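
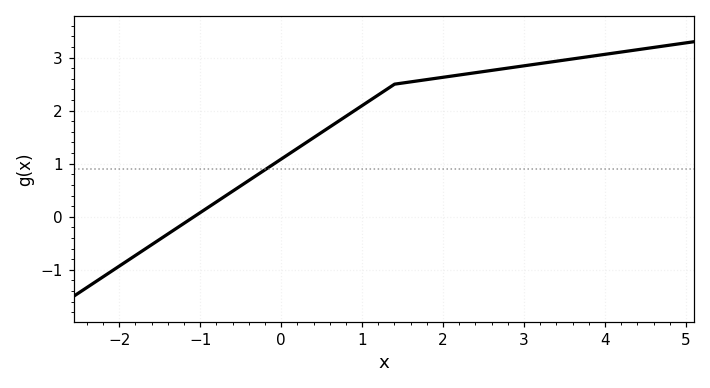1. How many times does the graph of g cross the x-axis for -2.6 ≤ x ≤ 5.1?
1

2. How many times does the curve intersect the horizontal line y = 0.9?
1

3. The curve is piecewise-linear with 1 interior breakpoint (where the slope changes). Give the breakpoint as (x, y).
(1.4, 2.5)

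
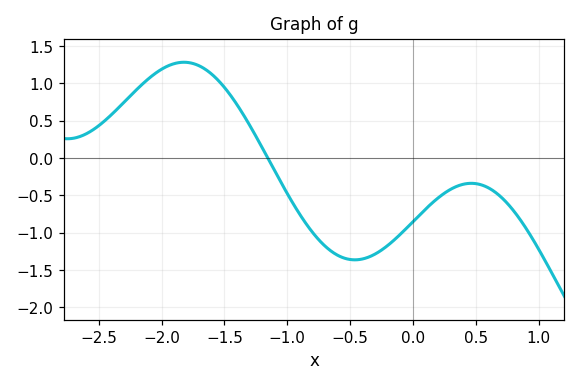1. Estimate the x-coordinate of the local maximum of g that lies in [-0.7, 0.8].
0.463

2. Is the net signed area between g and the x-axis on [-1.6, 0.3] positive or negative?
negative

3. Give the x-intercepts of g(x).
-1.16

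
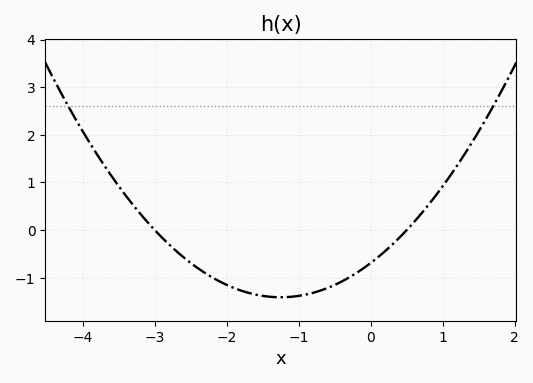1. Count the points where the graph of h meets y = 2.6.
2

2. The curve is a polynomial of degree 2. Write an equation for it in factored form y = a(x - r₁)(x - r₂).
y = 0.46(x + 3)(x - 0.5)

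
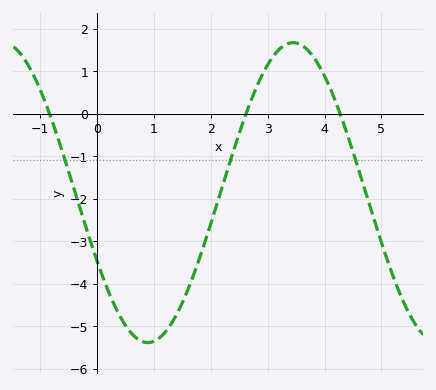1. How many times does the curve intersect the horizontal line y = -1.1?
3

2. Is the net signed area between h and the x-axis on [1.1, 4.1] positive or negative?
negative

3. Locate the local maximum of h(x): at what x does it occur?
3.45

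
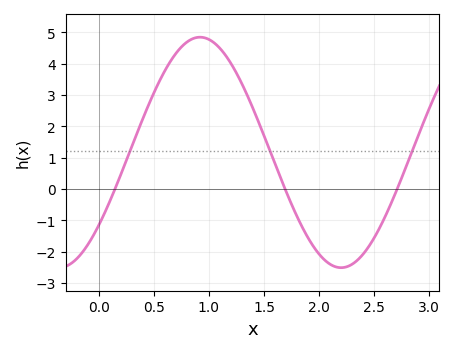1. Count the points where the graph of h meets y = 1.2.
3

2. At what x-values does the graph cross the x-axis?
0.15, 1.7, 2.7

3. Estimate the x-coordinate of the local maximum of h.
0.9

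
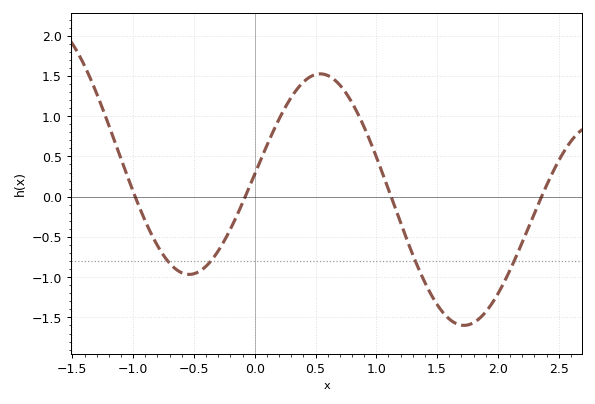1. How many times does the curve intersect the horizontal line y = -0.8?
4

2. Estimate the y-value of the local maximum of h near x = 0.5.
1.53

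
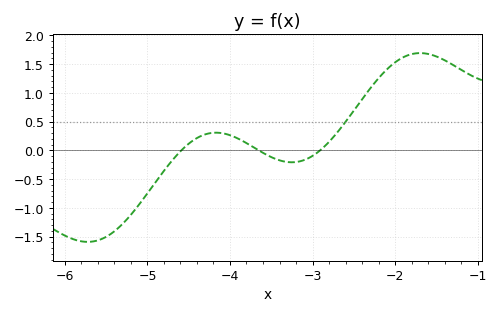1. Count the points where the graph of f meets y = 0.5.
1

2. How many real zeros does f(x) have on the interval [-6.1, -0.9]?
3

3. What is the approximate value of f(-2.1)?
1.41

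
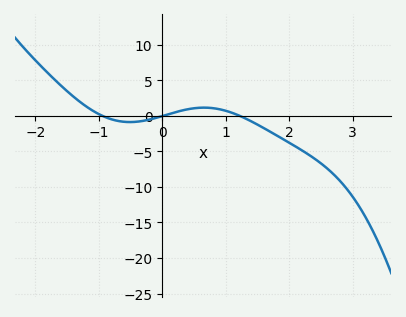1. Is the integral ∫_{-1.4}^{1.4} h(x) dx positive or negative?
positive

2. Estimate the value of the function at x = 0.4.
1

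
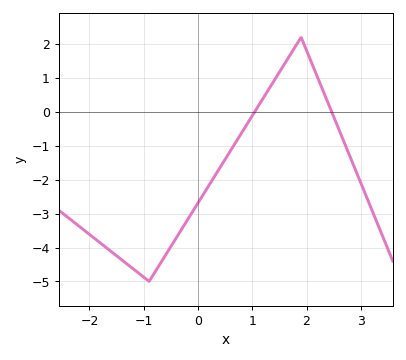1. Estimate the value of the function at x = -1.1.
-4.75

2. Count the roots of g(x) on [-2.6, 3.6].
2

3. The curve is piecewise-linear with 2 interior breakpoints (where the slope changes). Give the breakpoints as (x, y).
(-0.9, -5); (1.9, 2.2)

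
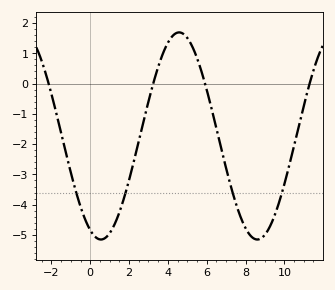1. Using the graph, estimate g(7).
-2.8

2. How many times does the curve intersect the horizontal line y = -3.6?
4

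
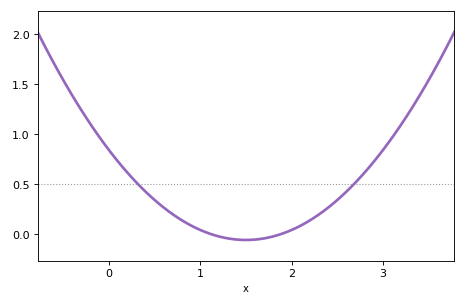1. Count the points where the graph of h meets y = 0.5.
2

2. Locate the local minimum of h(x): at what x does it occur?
1.5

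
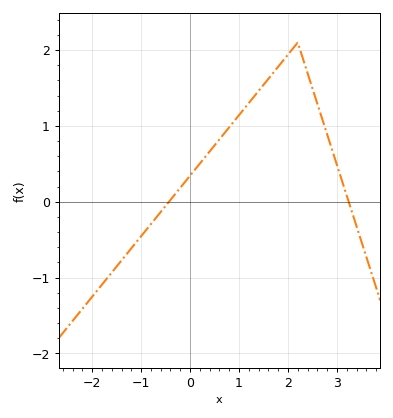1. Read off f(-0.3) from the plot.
0.104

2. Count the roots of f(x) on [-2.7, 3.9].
2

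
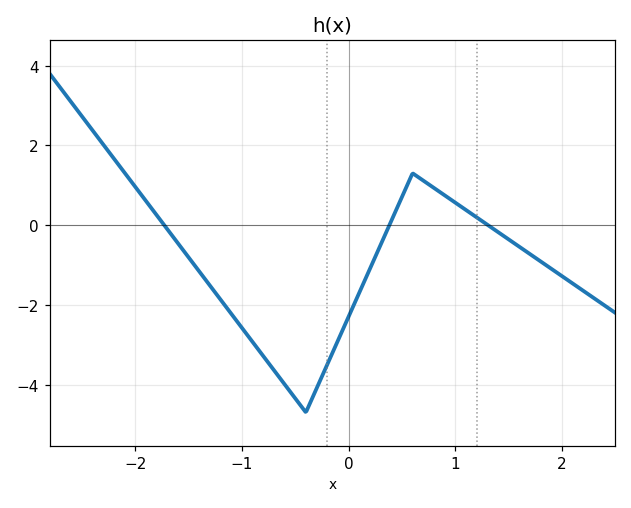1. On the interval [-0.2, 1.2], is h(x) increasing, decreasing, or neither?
neither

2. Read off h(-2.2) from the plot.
1.6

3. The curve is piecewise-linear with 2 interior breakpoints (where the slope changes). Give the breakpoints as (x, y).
(-0.4, -4.7); (0.6, 1.3)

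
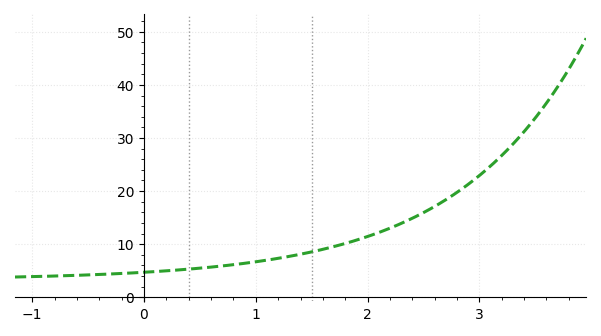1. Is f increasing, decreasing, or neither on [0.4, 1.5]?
increasing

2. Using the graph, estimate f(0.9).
6.4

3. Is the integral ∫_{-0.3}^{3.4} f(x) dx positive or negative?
positive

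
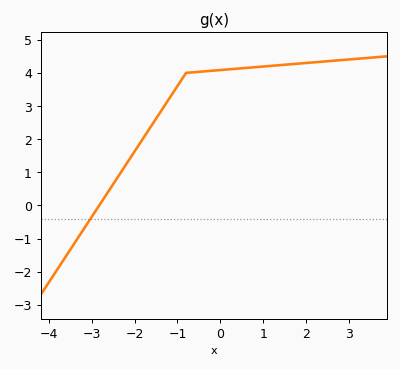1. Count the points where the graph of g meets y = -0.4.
1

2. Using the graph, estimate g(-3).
-0.3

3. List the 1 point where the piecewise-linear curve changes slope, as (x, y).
(-0.8, 4)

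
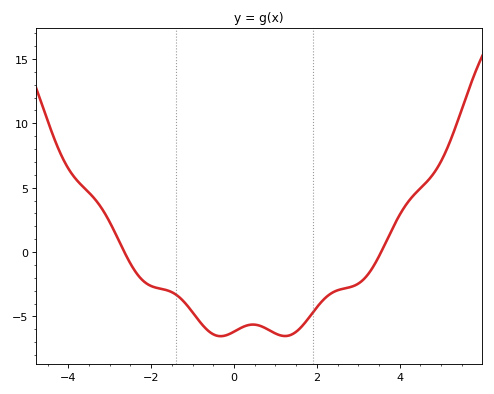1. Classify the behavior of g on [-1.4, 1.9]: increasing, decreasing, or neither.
neither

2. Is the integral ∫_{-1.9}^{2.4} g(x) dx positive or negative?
negative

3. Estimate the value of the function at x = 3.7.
0.993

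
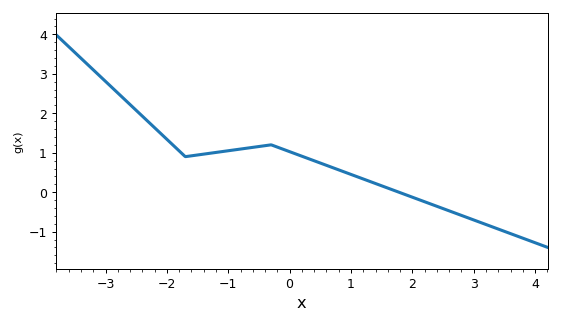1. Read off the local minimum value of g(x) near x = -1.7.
0.9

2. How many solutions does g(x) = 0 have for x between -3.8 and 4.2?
1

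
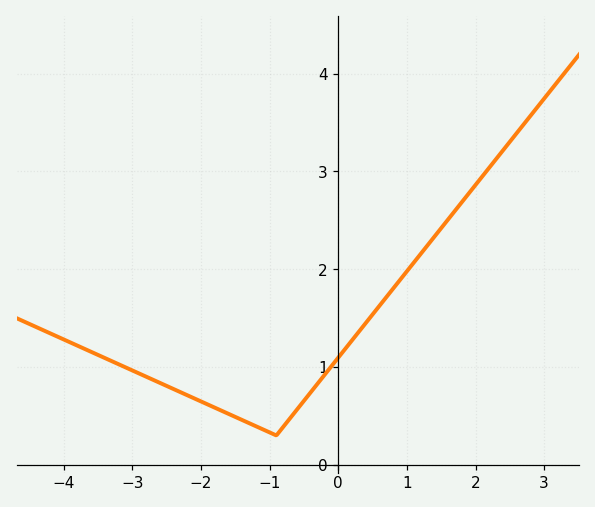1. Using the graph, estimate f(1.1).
2.1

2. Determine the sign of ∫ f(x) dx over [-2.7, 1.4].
positive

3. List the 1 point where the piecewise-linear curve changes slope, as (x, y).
(-0.9, 0.3)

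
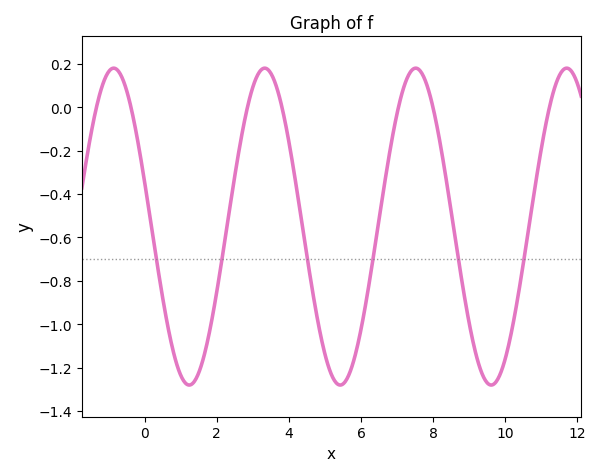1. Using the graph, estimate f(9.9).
-1.22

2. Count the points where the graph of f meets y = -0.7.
6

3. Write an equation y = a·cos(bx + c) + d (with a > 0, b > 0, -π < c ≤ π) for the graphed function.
y = 0.73cos(1.5x + 1.3) - 0.55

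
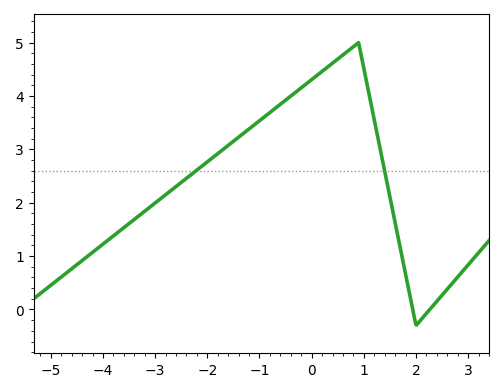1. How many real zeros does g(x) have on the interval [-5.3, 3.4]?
2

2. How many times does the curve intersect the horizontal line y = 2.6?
2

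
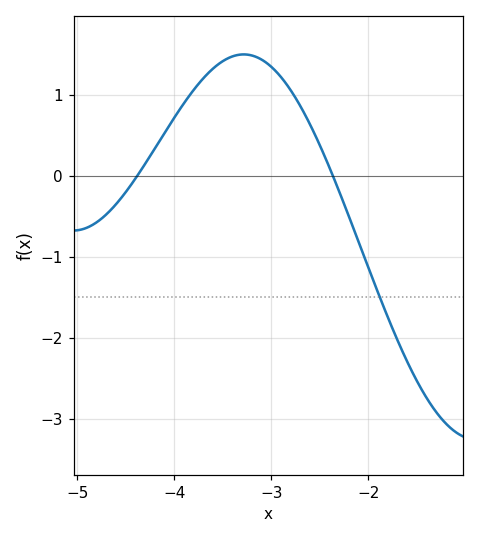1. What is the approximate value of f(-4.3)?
0.1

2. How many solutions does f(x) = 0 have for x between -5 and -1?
2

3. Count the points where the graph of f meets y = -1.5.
1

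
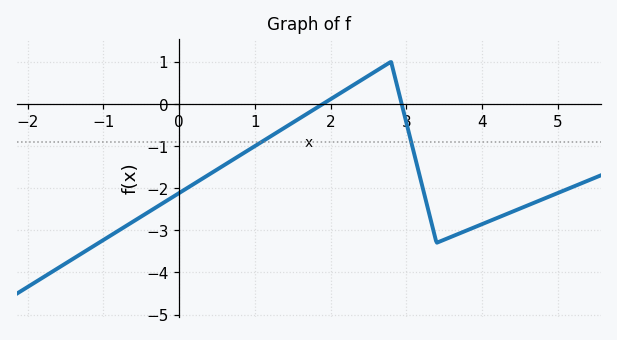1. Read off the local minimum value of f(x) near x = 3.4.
-3.3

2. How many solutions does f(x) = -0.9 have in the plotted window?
2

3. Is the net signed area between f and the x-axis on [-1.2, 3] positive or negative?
negative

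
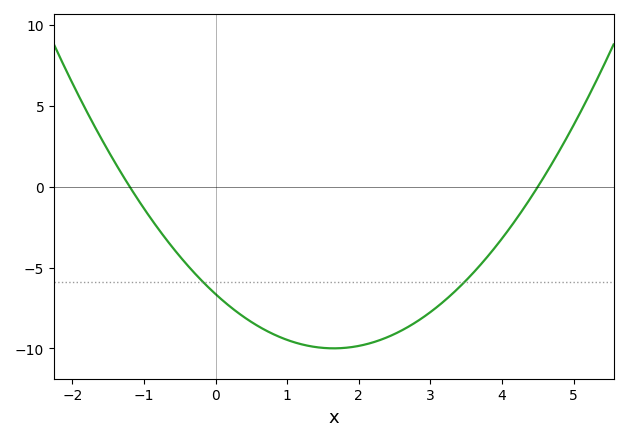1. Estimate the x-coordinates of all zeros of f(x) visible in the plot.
-1.2, 4.5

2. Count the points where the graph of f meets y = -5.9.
2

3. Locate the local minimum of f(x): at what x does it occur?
1.65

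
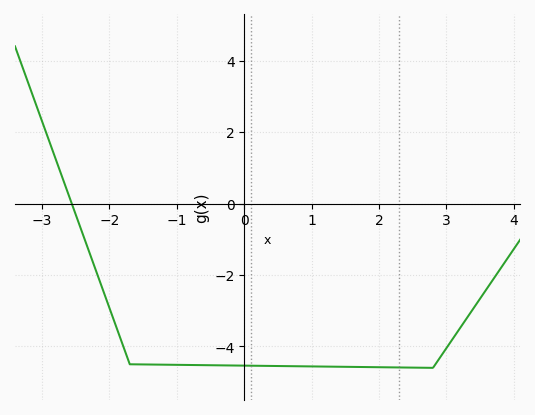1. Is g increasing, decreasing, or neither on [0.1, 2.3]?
decreasing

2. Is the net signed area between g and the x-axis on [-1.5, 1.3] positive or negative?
negative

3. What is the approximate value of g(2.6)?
-4.6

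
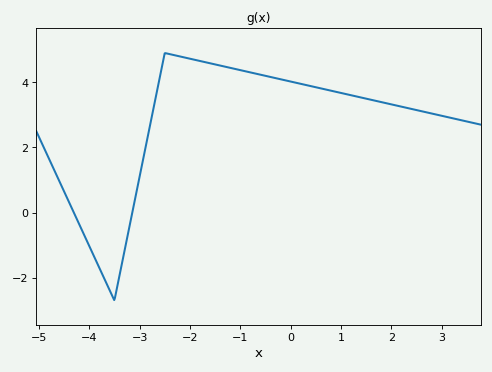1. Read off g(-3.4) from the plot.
-2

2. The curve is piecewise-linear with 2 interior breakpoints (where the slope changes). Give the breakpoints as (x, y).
(-3.5, -2.7); (-2.5, 4.9)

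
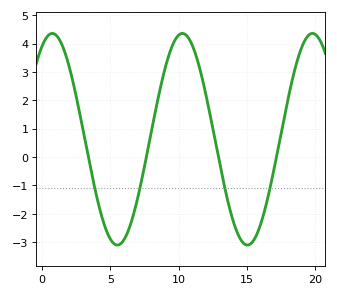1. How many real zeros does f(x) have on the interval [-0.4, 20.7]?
4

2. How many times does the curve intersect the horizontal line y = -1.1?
4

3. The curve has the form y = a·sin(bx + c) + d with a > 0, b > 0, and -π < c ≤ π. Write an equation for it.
y = 3.73sin(0.66x + 1.1) + 0.63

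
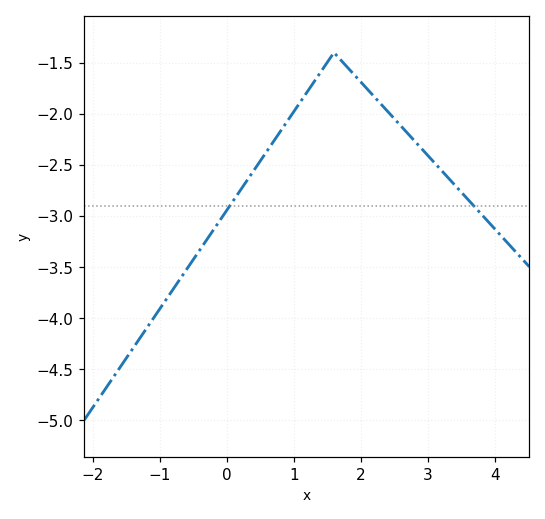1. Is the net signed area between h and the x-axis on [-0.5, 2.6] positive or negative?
negative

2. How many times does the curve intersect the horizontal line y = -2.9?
2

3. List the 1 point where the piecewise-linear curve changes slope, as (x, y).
(1.6, -1.4)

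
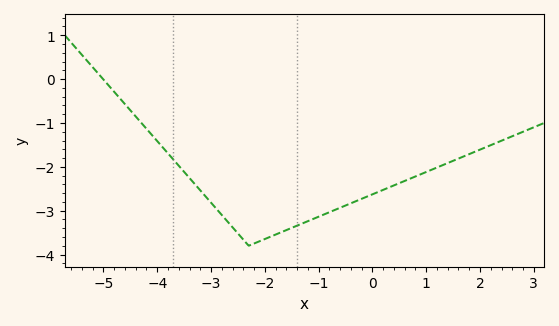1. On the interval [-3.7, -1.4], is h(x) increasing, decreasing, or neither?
neither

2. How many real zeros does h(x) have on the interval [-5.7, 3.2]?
1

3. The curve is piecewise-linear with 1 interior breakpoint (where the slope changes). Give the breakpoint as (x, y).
(-2.3, -3.8)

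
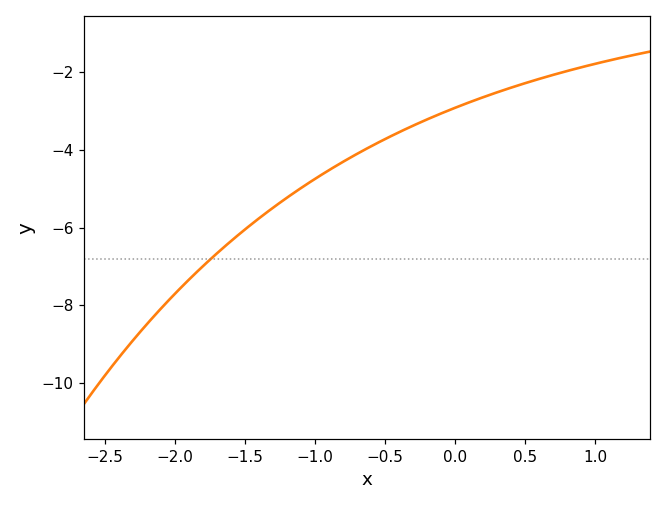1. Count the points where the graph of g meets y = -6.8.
1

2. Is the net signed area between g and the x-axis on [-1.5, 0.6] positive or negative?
negative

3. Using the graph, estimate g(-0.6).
-4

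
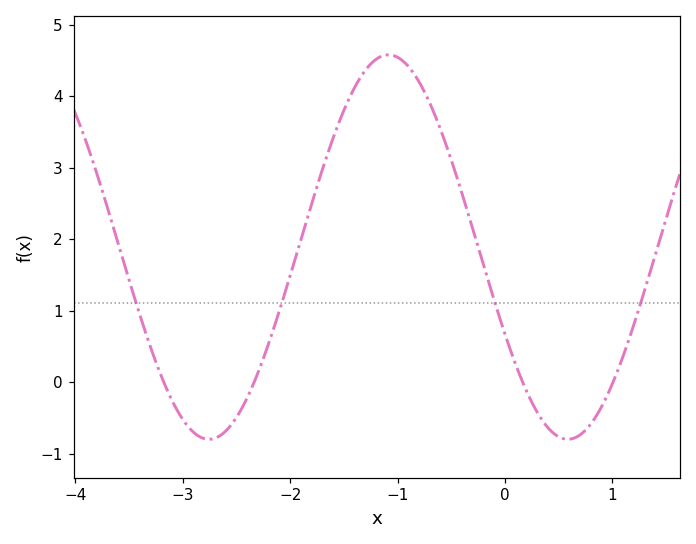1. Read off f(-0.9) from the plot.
4.4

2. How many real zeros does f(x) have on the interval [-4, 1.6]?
4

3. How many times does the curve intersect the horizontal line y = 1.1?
4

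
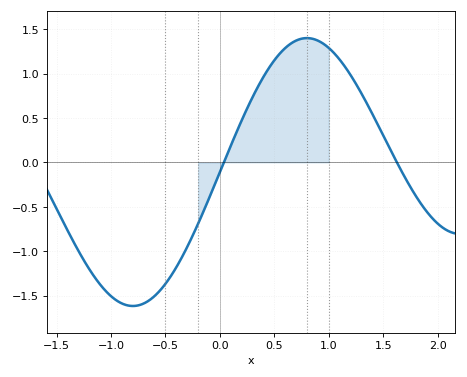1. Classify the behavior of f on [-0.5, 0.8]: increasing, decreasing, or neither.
increasing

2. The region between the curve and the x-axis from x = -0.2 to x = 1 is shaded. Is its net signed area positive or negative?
positive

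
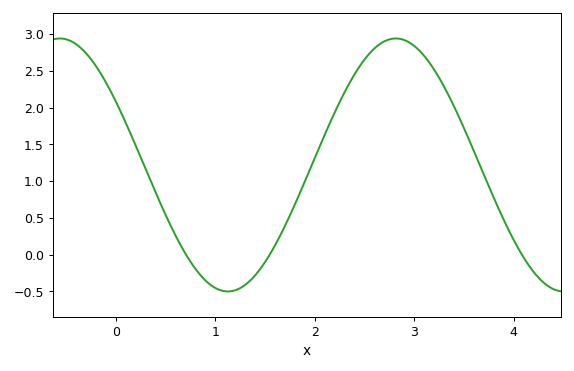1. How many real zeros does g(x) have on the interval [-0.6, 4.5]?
3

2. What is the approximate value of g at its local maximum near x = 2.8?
2.94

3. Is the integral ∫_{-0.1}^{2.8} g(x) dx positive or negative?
positive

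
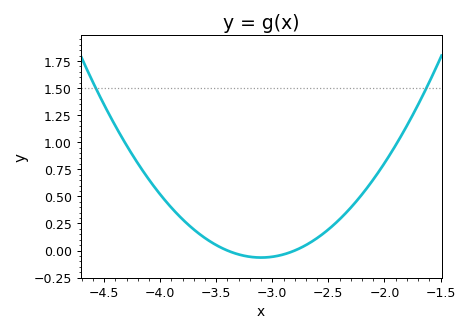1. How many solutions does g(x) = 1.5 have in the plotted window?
2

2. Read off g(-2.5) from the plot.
0.2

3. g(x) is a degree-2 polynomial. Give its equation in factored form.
y = 0.72(x + 3.4)(x + 2.8)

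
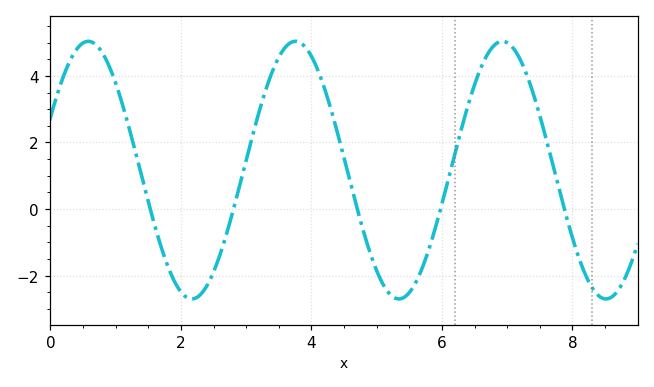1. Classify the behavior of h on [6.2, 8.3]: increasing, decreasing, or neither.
neither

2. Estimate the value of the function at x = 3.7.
5.02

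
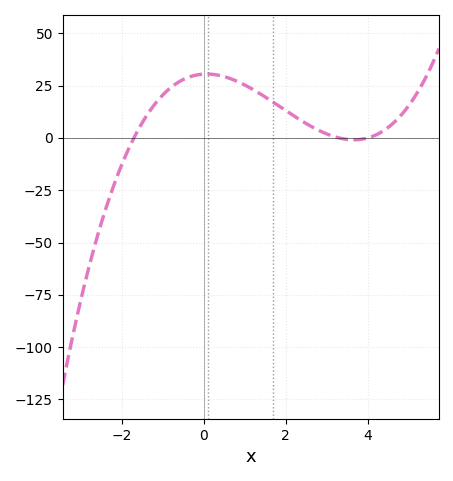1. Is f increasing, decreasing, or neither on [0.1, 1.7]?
decreasing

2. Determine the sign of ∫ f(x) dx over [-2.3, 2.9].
positive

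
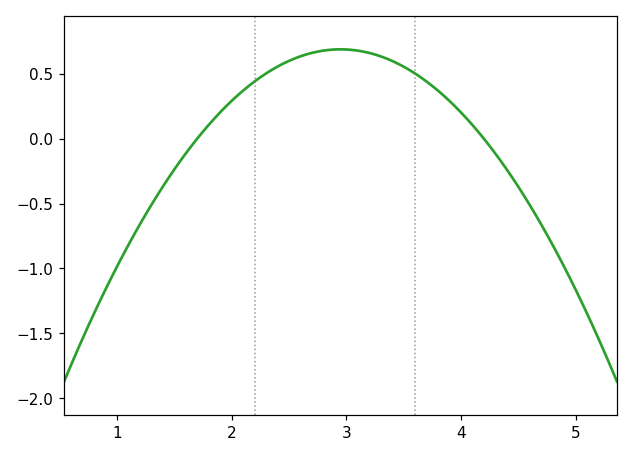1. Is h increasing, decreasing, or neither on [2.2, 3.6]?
neither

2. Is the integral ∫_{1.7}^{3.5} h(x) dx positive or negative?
positive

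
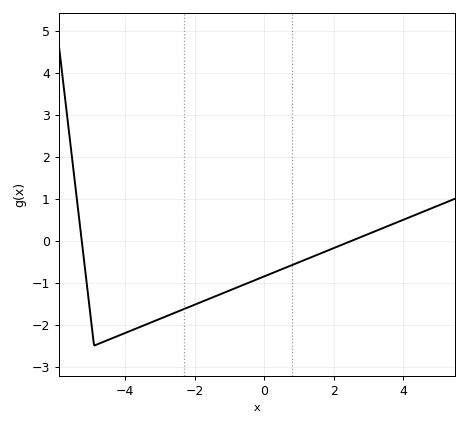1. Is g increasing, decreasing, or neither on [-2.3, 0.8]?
increasing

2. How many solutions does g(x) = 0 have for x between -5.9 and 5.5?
2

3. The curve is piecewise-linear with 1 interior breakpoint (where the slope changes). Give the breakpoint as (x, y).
(-4.9, -2.5)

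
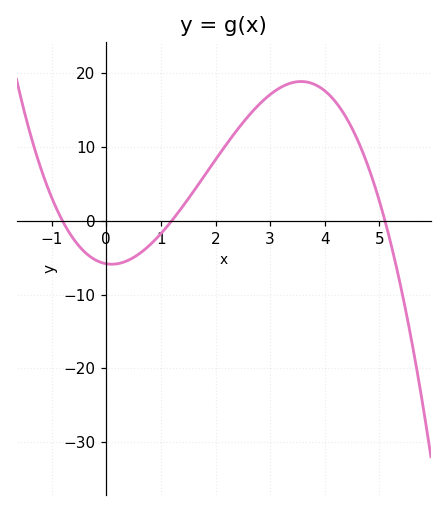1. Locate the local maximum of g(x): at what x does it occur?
3.56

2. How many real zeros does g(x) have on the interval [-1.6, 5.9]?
3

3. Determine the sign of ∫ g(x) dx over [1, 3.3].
positive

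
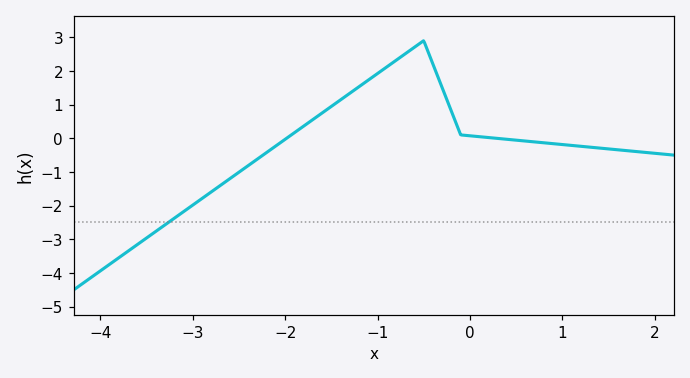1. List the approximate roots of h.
-1.98, 0.285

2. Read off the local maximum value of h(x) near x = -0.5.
2.9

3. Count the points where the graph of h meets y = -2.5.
1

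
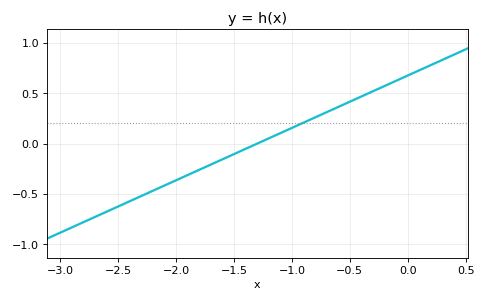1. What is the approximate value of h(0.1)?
0.728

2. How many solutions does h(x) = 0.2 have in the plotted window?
1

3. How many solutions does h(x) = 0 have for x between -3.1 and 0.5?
1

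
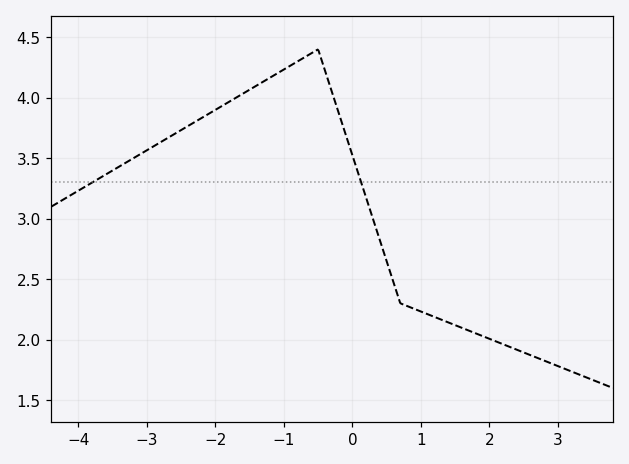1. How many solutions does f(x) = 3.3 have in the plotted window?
2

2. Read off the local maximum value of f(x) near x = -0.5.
4.4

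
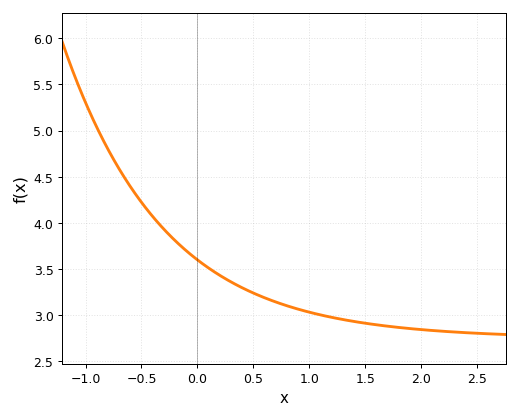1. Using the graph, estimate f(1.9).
2.86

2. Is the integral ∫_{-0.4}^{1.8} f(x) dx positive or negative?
positive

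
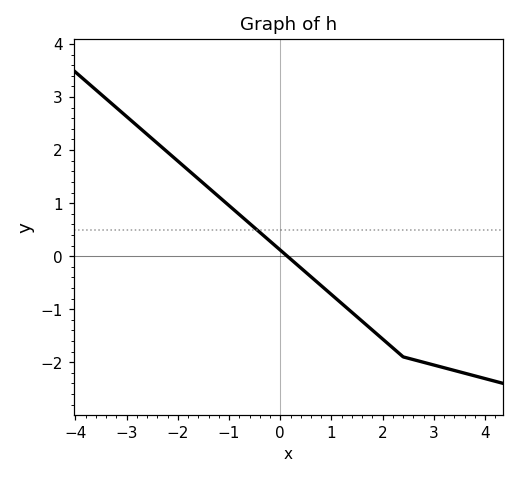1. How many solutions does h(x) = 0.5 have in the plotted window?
1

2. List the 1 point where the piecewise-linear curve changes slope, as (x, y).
(2.4, -1.9)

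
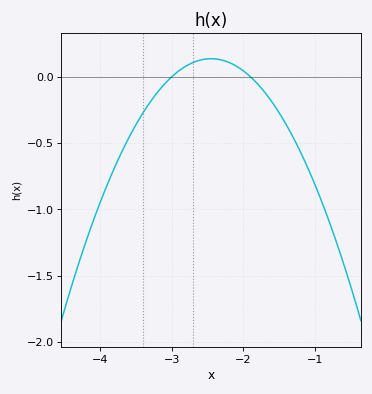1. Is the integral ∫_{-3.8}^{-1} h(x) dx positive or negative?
negative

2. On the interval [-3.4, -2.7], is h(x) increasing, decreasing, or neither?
increasing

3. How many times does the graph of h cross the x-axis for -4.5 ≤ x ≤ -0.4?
2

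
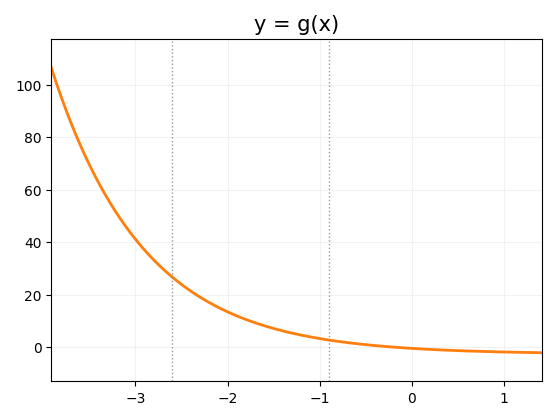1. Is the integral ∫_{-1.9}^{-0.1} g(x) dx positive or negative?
positive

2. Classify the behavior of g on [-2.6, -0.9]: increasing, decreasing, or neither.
decreasing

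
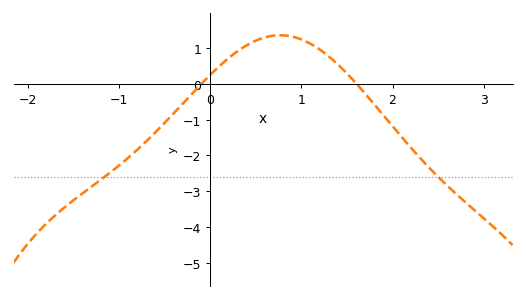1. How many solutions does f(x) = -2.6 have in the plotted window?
2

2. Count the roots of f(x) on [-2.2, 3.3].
2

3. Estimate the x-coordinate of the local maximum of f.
0.767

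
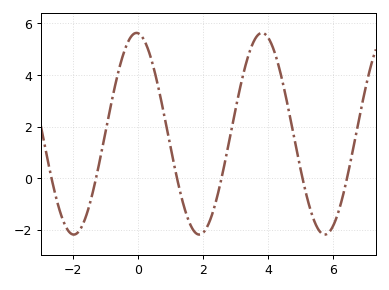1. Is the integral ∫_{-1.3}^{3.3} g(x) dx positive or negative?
positive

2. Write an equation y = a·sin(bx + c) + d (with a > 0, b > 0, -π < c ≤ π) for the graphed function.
y = 3.91sin(1.6x + 1.6) + 1.72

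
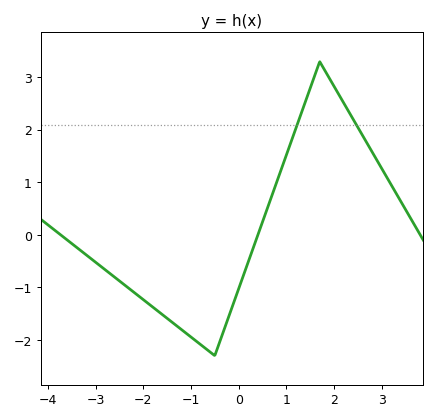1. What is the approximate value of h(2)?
2.8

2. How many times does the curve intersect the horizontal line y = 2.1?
2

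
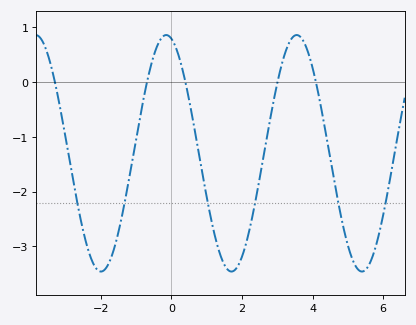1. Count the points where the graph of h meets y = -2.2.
6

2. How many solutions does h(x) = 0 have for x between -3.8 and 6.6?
5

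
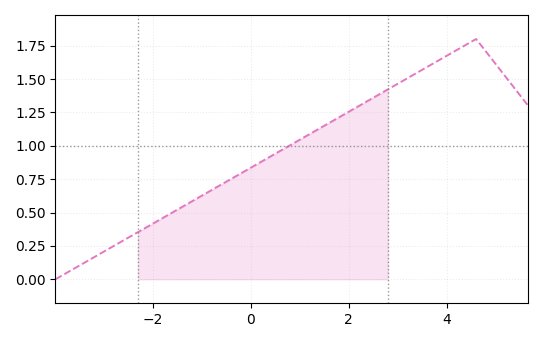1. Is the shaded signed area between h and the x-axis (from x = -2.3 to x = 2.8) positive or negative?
positive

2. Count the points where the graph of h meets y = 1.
1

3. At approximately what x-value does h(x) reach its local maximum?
4.6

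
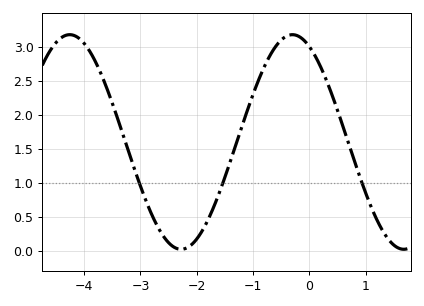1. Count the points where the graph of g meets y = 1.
3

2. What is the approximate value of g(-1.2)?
1.85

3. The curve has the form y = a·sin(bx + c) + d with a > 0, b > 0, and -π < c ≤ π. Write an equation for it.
y = 1.58sin(1.6x + 2.1) + 1.6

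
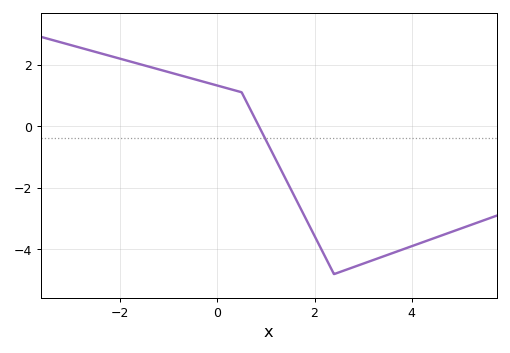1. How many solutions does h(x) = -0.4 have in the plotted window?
1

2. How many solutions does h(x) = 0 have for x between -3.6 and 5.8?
1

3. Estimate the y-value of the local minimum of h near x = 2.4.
-4.8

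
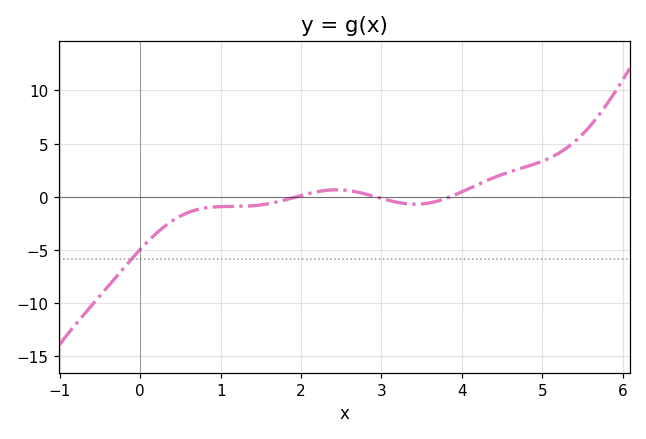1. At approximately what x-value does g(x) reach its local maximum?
2.4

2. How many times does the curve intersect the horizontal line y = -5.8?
1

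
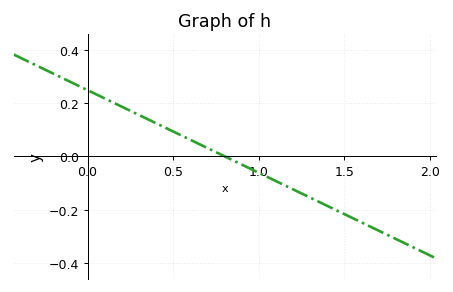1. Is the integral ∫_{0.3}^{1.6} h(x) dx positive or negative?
negative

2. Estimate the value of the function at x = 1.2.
-0.12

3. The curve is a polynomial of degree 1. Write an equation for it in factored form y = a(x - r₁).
y = -0.31(x - 0.8)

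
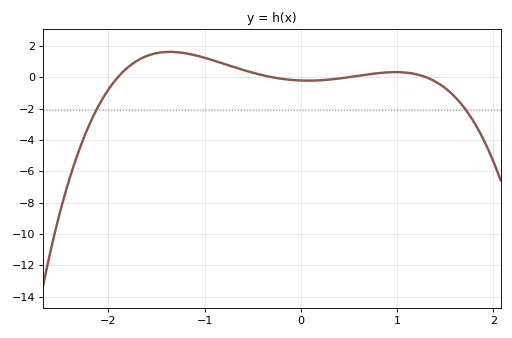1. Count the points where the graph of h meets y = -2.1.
2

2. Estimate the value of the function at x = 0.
-0.211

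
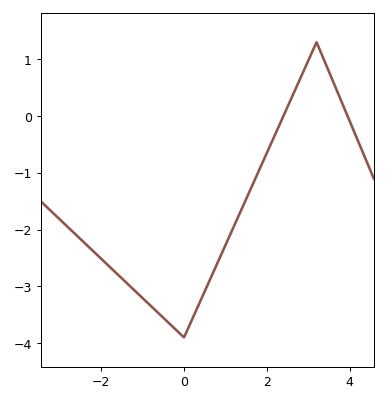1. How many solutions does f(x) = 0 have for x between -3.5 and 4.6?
2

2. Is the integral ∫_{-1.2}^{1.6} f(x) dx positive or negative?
negative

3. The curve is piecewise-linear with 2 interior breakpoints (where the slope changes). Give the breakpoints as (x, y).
(0, -3.9); (3.2, 1.3)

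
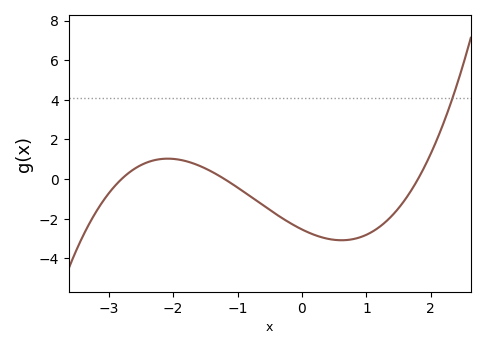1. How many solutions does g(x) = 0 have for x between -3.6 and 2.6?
3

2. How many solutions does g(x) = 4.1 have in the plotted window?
1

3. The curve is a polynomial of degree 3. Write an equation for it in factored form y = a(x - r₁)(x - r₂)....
y = 0.42(x + 2.8)(x + 1.2)(x - 1.8)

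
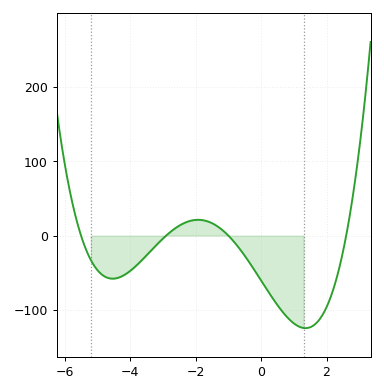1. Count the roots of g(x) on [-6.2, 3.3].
4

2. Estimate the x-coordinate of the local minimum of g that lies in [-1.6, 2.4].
1.4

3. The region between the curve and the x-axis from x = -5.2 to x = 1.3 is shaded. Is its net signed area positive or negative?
negative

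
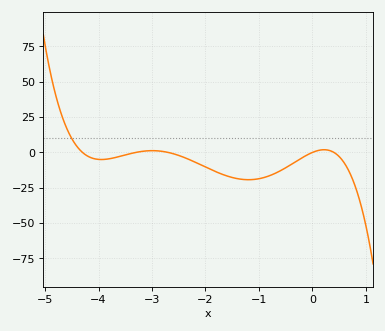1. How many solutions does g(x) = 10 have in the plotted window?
1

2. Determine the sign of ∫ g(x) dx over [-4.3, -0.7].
negative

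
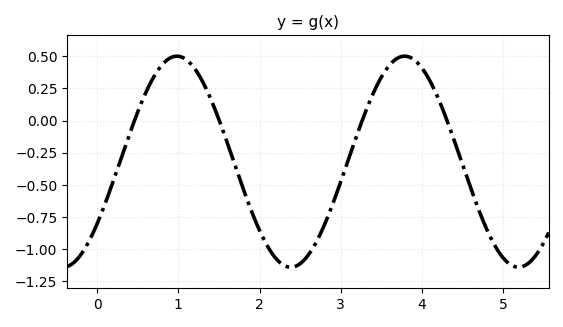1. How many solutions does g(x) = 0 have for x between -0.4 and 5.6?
4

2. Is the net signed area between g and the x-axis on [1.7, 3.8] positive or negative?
negative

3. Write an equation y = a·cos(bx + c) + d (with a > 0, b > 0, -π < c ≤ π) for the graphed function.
y = 0.82cos(2.2x - 2.2) - 0.32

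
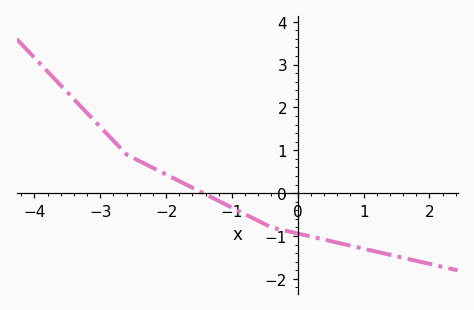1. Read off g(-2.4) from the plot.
0.7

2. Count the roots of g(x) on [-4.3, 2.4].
1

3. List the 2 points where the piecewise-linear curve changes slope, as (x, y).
(-2.6, 0.9); (-0.4, -0.8)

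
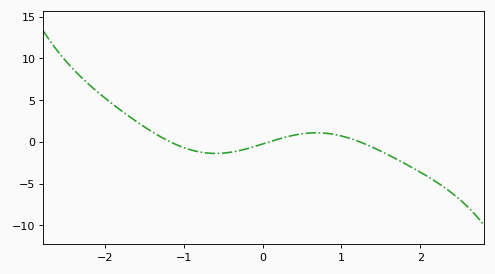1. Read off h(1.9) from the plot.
-3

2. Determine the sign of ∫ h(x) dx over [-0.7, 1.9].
negative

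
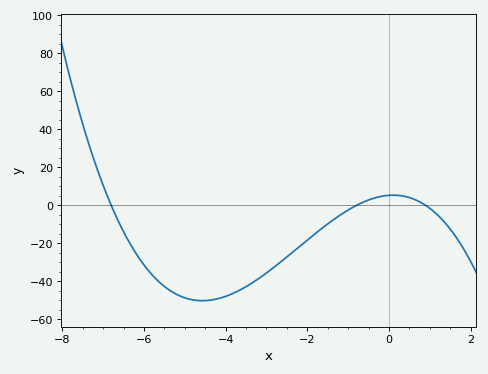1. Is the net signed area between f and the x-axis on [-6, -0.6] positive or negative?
negative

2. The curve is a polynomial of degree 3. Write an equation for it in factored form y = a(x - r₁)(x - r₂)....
y = -1.09(x + 6.8)(x + 0.8)(x - 0.9)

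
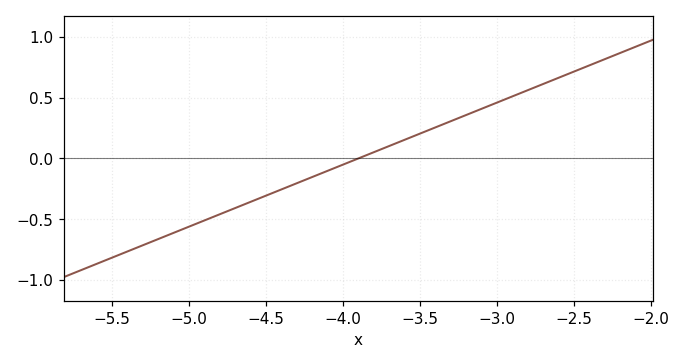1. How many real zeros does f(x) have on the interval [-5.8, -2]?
1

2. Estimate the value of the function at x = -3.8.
0.051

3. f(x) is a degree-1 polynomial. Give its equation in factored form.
y = 0.51(x + 3.9)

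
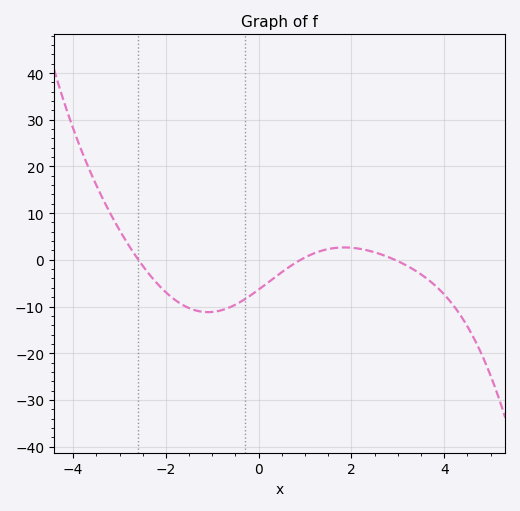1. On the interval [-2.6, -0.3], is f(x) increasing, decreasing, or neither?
neither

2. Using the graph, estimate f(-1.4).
-10.7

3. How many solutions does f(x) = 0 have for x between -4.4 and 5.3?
3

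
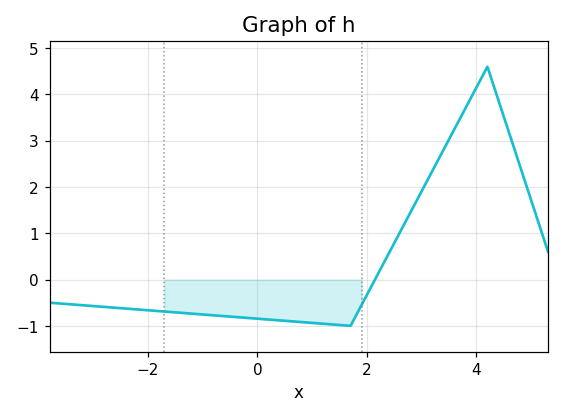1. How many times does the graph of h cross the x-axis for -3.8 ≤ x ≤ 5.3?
1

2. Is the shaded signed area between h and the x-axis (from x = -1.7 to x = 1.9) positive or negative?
negative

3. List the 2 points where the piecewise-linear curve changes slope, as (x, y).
(1.7, -1); (4.2, 4.6)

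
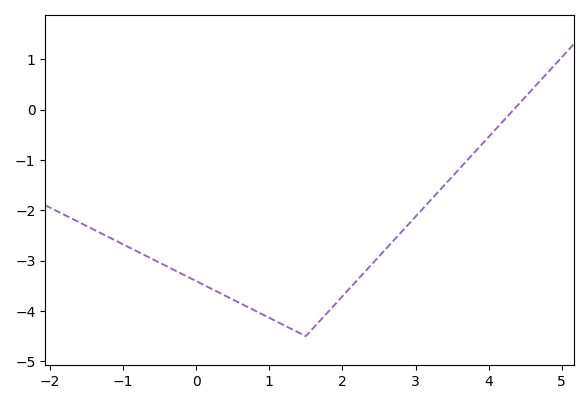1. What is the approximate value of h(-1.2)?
-2.5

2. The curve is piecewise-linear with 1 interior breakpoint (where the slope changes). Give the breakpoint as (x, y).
(1.5, -4.5)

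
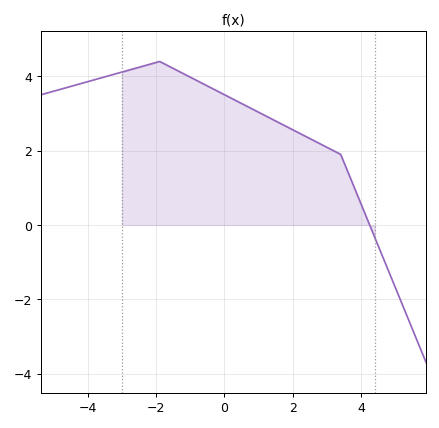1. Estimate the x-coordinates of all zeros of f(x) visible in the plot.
4.25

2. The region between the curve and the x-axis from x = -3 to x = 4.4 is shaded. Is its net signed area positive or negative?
positive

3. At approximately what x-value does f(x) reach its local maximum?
-1.9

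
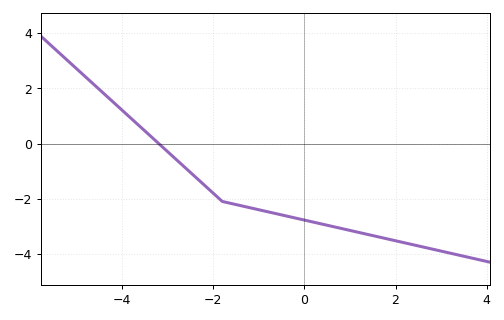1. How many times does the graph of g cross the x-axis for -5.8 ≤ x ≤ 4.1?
1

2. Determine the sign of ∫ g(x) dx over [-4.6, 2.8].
negative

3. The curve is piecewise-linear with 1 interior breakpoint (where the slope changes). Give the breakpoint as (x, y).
(-1.8, -2.1)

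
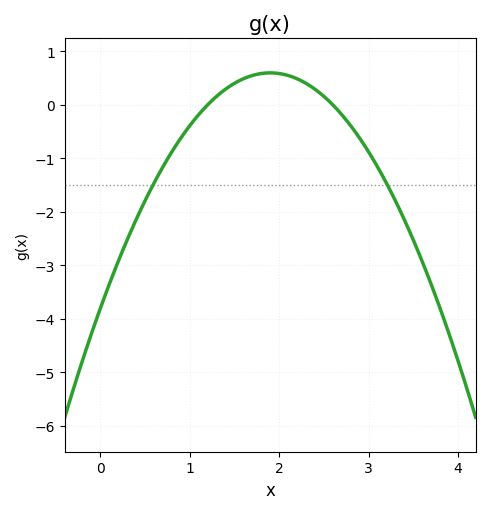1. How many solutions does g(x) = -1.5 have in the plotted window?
2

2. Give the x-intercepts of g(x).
1.2, 2.6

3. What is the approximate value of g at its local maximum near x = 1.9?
0.598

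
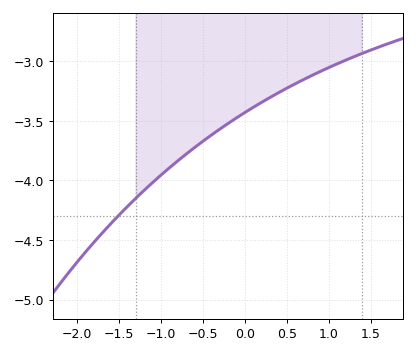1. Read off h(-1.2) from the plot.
-4.08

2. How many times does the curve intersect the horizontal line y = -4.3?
1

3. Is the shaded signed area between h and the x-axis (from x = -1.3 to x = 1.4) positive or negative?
negative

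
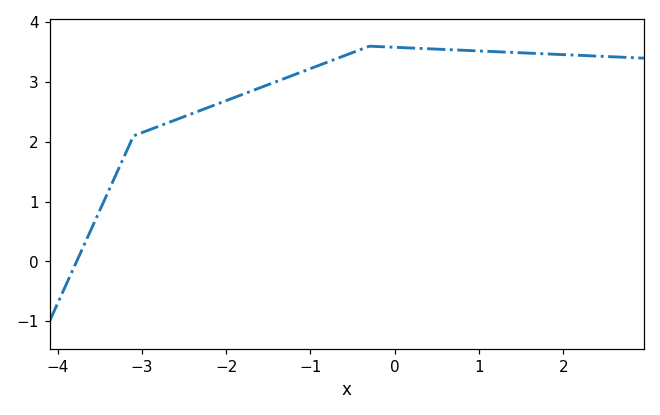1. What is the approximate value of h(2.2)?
3.45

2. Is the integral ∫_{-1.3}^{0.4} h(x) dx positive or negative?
positive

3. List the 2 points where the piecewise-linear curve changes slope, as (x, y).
(-3.1, 2.1); (-0.3, 3.6)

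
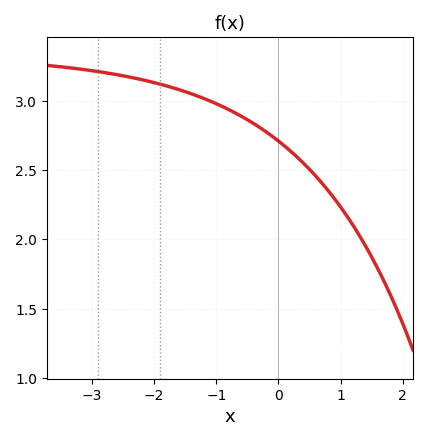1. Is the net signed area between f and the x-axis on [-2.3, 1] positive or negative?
positive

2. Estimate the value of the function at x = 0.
2.7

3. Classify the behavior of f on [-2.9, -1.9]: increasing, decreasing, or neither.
decreasing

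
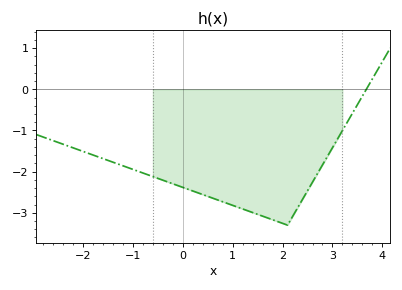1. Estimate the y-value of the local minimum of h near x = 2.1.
-3.3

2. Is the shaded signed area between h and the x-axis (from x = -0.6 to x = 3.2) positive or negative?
negative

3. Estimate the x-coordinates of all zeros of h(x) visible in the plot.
3.7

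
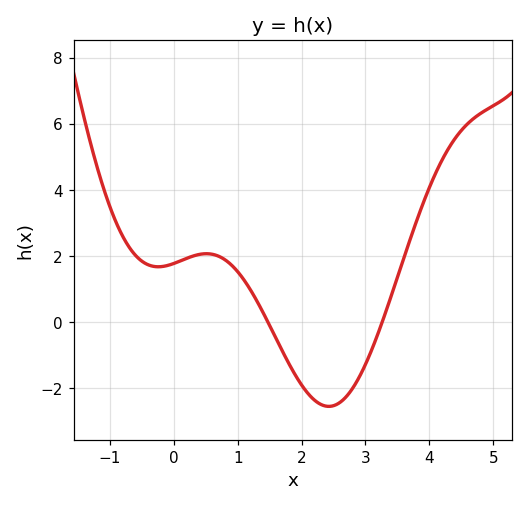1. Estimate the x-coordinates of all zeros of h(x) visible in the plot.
1.5, 3.3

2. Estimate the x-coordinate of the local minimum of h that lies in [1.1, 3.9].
2.4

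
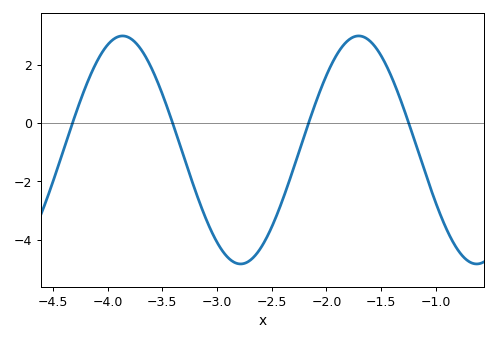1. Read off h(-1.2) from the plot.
-0.6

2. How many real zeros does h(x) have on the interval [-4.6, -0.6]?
4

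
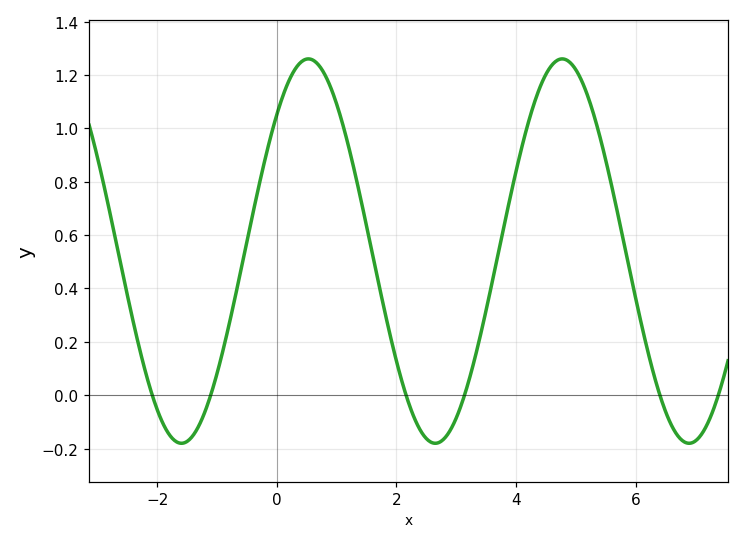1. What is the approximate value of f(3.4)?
0.22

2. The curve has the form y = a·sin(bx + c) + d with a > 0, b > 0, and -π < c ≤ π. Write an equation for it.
y = 0.72sin(1.5x + 0.79) + 0.54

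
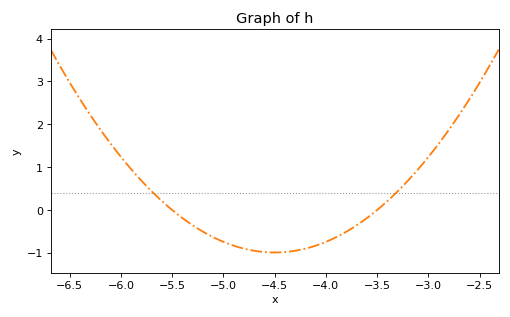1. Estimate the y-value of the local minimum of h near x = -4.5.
-1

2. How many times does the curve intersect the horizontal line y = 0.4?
2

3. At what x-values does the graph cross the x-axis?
-5.5, -3.5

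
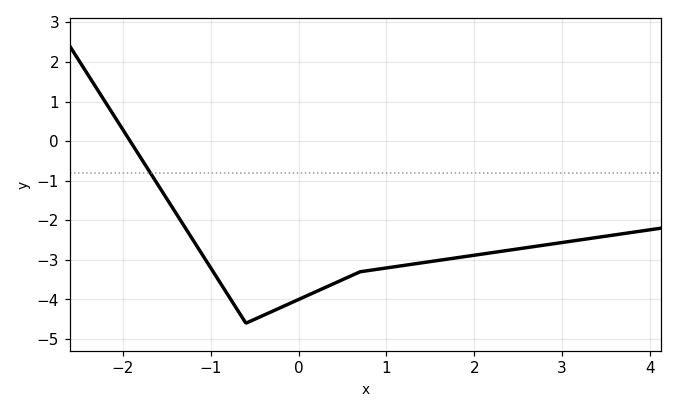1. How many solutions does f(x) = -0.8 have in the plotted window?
1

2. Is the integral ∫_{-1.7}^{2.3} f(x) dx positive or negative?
negative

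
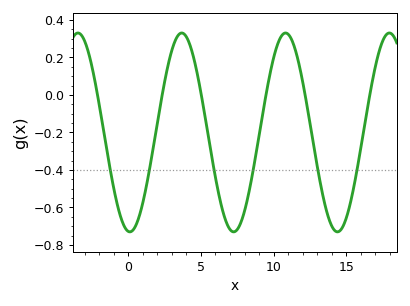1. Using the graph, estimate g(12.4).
-0.104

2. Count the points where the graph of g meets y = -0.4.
6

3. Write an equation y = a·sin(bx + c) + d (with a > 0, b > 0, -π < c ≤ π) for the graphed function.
y = 0.53sin(0.88x - 1.67) - 0.2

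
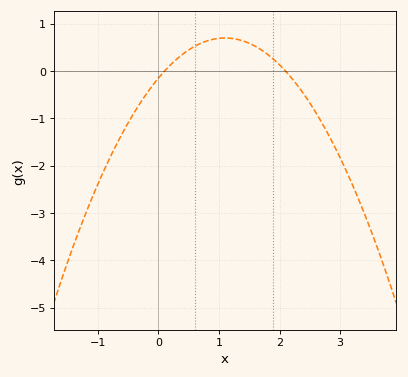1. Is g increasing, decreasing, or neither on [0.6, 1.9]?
neither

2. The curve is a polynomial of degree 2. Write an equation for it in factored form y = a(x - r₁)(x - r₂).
y = -0.7(x - 0.1)(x - 2.1)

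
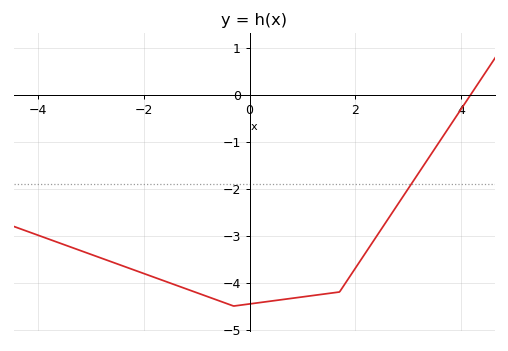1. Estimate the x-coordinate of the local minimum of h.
-0.2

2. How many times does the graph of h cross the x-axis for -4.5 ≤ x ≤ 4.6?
1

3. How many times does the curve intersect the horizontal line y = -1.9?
1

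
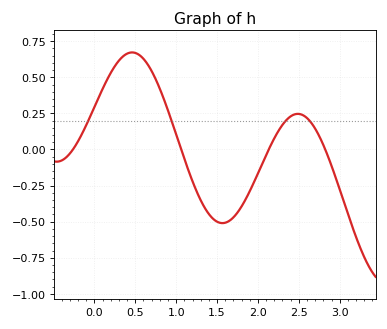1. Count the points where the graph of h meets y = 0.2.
4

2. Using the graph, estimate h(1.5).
-0.5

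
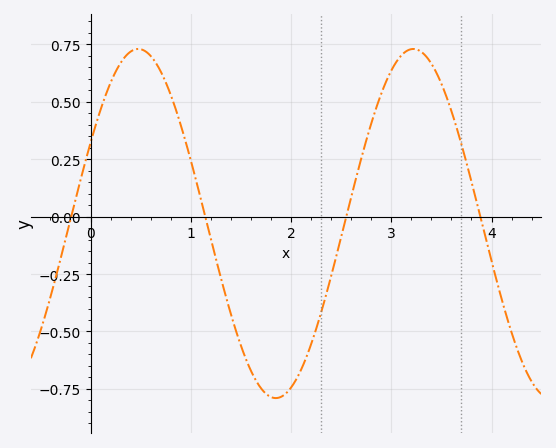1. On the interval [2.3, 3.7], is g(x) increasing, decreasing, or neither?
neither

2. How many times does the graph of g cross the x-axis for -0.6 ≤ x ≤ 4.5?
4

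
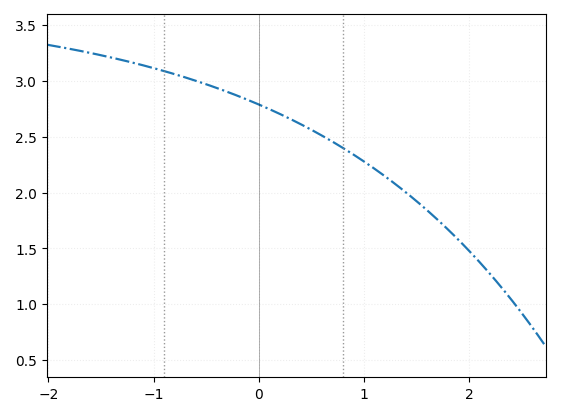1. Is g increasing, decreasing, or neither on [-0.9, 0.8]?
decreasing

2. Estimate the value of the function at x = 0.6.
2.5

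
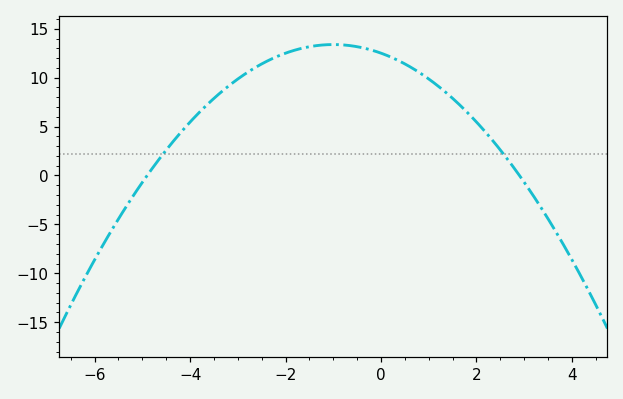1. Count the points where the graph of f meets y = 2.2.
2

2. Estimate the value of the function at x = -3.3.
8.5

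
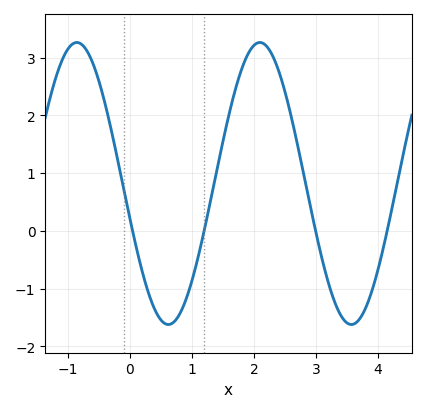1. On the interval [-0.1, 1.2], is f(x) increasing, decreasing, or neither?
neither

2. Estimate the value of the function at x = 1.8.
2.8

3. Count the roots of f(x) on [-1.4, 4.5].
4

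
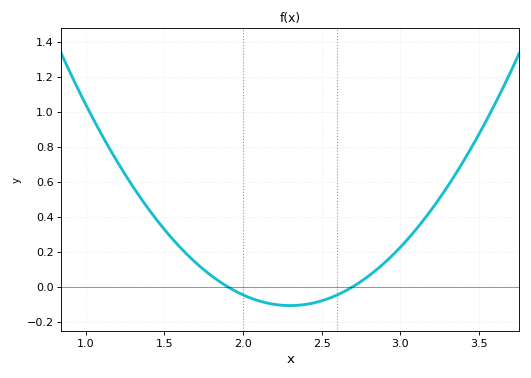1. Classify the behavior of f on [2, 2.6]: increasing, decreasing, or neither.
neither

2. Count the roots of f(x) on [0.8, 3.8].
2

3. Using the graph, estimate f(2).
-0.048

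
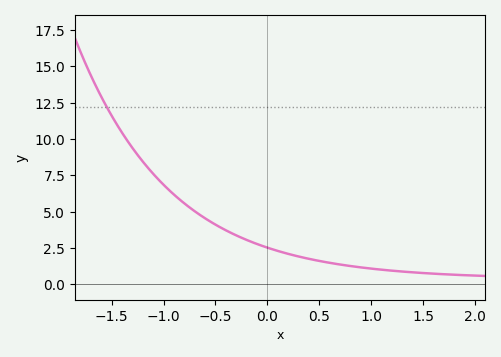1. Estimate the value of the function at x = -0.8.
5.6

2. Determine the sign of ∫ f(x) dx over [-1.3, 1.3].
positive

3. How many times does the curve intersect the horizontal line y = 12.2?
1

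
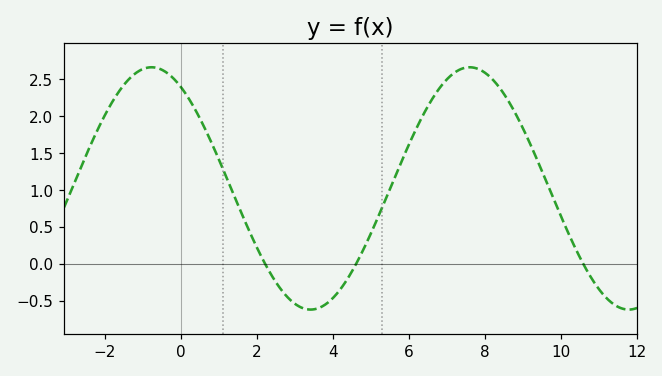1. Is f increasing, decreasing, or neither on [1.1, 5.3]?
neither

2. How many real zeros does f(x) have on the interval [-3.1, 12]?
3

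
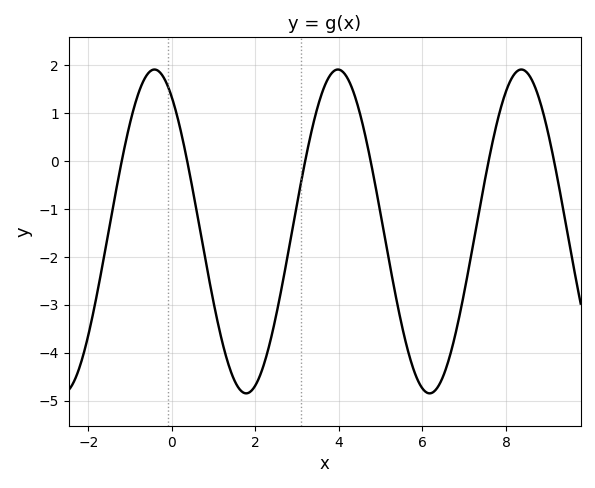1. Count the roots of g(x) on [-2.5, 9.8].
6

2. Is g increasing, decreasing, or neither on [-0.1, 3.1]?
neither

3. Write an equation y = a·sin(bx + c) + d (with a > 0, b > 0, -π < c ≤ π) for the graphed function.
y = 3.38sin(1.43x + 2.17) - 1.47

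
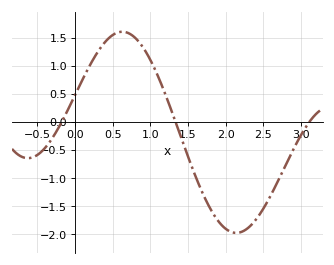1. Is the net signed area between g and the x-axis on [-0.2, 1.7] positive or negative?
positive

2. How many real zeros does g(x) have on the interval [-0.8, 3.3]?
3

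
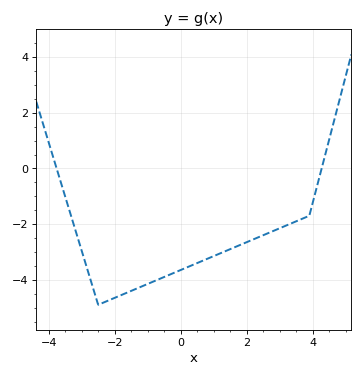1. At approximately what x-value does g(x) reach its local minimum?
-2.5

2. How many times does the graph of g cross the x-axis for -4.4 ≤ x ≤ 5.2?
2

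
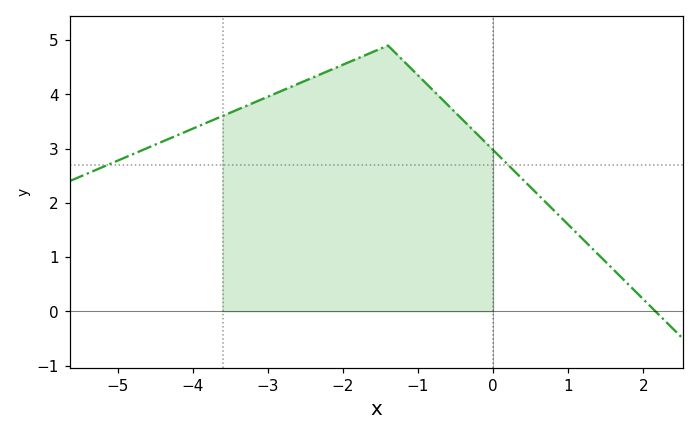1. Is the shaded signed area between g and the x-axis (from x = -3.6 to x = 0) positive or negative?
positive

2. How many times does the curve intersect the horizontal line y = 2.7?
2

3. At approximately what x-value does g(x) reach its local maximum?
-1.4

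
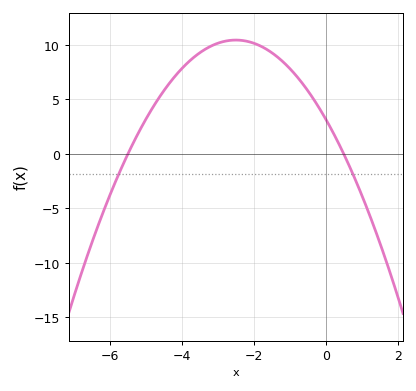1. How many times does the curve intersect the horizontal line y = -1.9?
2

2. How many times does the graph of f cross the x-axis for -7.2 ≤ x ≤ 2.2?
2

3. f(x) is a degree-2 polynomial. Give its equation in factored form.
y = -1.16(x + 5.5)(x - 0.5)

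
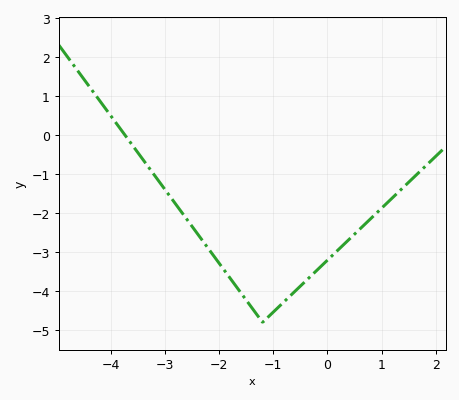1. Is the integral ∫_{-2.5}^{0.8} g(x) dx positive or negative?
negative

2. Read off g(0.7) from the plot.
-2.28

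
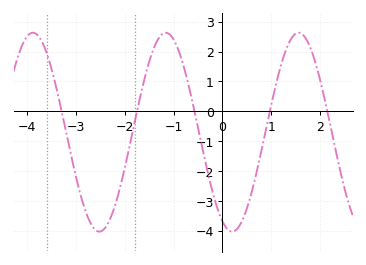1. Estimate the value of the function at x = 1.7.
2.46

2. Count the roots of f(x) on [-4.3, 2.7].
5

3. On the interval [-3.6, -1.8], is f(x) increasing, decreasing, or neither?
neither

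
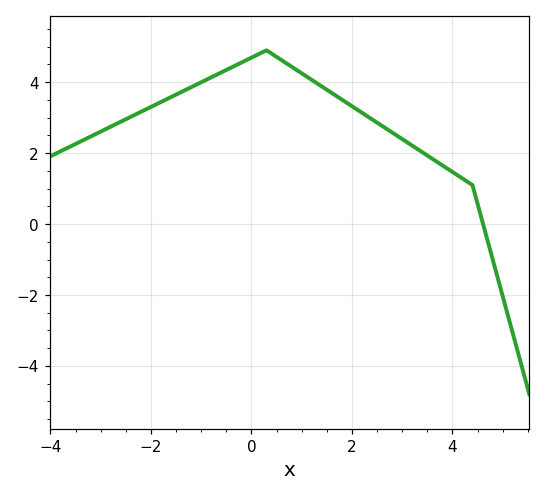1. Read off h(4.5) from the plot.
0.579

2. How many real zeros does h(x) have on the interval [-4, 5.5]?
1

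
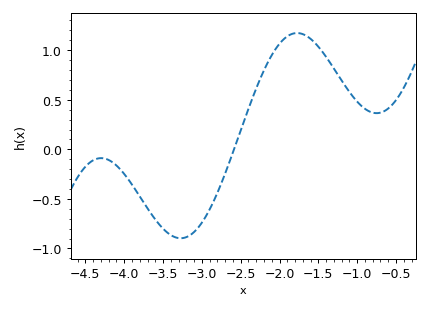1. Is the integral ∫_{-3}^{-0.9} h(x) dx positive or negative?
positive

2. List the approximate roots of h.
-2.6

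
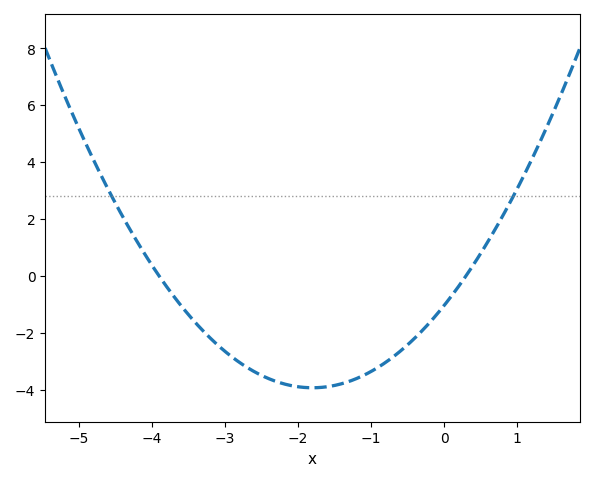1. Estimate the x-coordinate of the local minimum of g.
-1.8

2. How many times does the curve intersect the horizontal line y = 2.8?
2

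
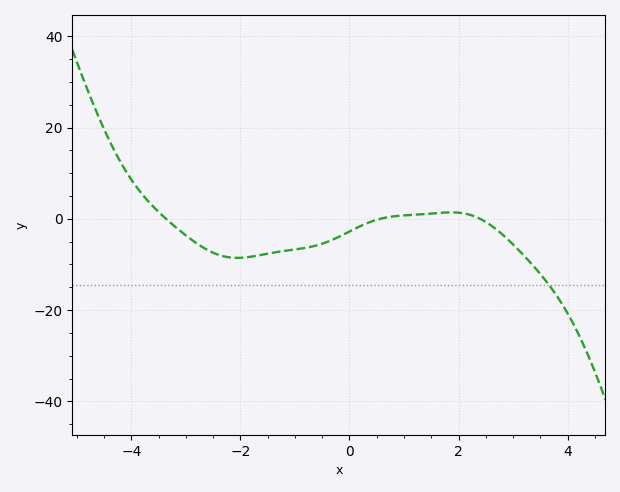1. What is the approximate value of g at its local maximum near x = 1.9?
2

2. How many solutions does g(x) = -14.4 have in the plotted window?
1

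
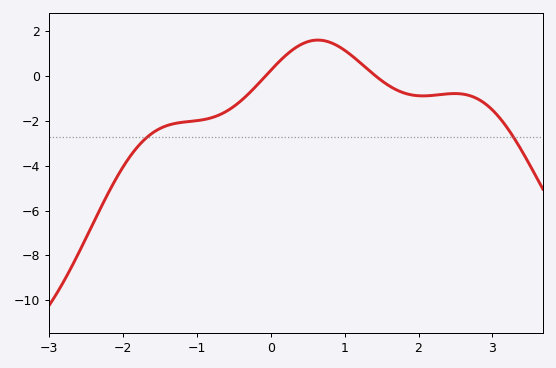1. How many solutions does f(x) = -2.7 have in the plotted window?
2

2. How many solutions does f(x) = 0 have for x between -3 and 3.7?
2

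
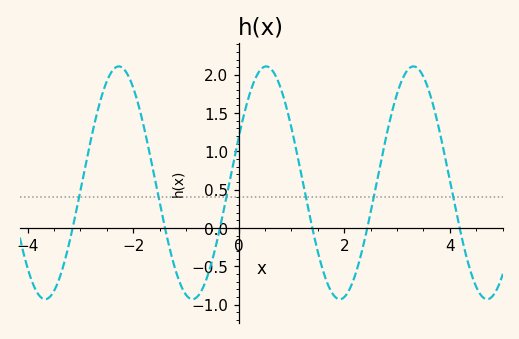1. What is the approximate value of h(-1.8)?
1.35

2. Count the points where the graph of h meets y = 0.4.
6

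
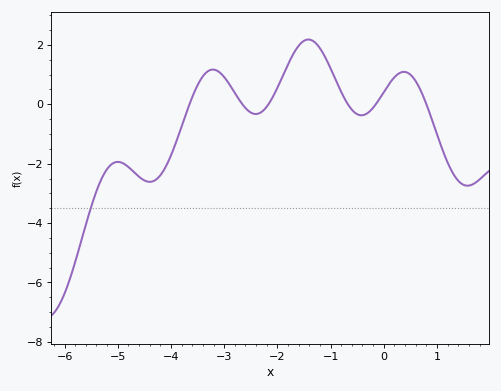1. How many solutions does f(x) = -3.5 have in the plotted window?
1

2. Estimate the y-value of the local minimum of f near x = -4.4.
-2.61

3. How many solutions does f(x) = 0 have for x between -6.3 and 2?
6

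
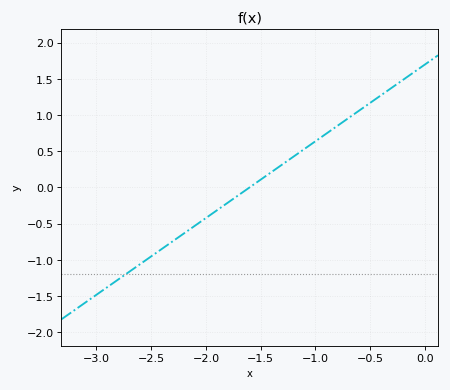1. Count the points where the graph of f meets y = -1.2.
1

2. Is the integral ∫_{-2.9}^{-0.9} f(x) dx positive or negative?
negative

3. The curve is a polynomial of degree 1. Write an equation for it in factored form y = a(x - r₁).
y = 1.06(x + 1.6)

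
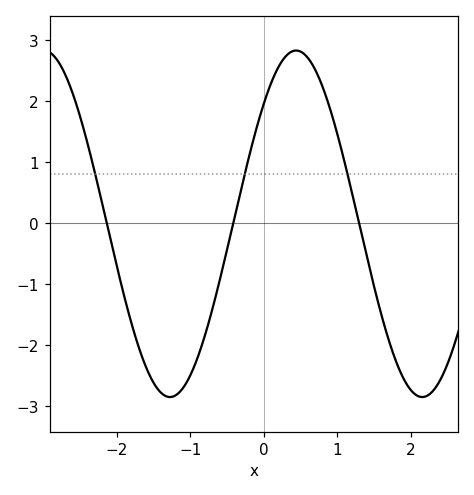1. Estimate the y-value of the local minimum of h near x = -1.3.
-2.8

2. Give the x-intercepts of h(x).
-2.1, -0.4, 1.3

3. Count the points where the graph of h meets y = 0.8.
3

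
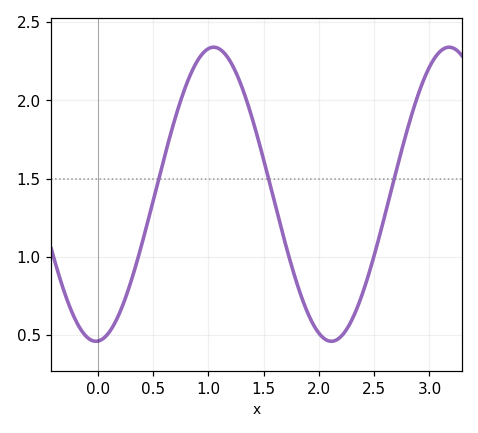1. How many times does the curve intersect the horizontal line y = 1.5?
3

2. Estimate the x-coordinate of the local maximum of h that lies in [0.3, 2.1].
1.05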